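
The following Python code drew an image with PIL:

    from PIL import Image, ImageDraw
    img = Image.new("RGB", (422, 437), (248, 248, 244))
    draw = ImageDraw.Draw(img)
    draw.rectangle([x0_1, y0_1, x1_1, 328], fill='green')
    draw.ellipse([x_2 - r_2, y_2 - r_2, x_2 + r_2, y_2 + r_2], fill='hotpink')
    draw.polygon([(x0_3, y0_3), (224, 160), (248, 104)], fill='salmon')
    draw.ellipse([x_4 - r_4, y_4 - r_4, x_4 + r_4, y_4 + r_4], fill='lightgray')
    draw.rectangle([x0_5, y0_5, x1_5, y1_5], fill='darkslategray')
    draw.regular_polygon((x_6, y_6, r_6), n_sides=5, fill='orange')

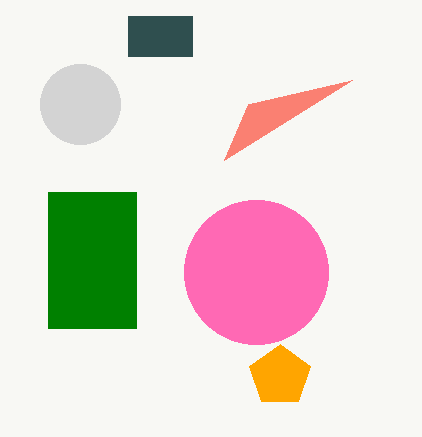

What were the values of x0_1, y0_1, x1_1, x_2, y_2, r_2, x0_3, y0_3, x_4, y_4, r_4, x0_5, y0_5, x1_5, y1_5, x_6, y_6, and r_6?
x0_1 = 48, y0_1 = 192, x1_1 = 136, x_2 = 256, y_2 = 272, r_2 = 72, x0_3 = 352, y0_3 = 80, x_4 = 80, y_4 = 104, r_4 = 40, x0_5 = 128, y0_5 = 16, x1_5 = 192, y1_5 = 56, x_6 = 280, y_6 = 376, r_6 = 32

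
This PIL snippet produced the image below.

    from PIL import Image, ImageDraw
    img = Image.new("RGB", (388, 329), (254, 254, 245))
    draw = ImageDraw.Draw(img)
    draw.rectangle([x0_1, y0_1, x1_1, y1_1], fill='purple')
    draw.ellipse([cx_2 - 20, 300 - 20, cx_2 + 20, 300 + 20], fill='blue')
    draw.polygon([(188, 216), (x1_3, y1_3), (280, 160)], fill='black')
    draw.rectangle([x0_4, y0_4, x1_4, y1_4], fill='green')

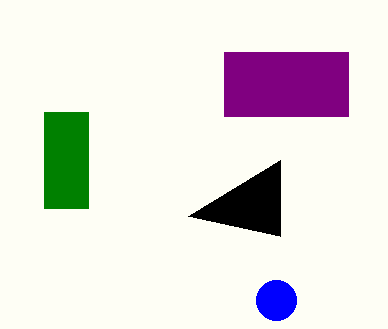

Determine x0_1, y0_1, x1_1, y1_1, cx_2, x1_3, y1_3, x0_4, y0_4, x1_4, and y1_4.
x0_1 = 224, y0_1 = 52, x1_1 = 348, y1_1 = 116, cx_2 = 276, x1_3 = 280, y1_3 = 236, x0_4 = 44, y0_4 = 112, x1_4 = 88, y1_4 = 208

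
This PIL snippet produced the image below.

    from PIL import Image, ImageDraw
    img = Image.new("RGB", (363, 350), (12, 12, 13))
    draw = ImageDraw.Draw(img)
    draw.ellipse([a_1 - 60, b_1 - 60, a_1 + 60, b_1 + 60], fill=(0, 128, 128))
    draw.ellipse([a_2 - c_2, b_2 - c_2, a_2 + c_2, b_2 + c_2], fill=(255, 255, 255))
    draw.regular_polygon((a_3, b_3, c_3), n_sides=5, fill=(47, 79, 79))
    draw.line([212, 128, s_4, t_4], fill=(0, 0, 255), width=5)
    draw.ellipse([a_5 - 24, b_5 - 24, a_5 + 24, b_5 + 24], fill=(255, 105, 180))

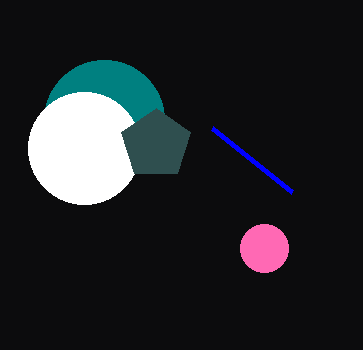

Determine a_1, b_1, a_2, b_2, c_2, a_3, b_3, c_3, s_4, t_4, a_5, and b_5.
a_1 = 104, b_1 = 120, a_2 = 84, b_2 = 148, c_2 = 56, a_3 = 156, b_3 = 144, c_3 = 36, s_4 = 292, t_4 = 192, a_5 = 264, b_5 = 248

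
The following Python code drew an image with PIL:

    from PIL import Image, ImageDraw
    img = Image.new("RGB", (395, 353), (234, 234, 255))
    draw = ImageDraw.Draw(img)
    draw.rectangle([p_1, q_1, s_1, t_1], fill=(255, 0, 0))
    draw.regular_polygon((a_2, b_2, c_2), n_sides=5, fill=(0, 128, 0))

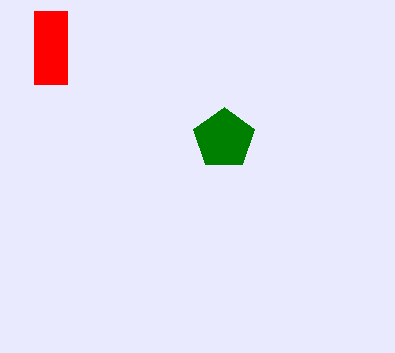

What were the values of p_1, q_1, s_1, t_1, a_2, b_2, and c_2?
p_1 = 34
q_1 = 11
s_1 = 67
t_1 = 84
a_2 = 224
b_2 = 139
c_2 = 32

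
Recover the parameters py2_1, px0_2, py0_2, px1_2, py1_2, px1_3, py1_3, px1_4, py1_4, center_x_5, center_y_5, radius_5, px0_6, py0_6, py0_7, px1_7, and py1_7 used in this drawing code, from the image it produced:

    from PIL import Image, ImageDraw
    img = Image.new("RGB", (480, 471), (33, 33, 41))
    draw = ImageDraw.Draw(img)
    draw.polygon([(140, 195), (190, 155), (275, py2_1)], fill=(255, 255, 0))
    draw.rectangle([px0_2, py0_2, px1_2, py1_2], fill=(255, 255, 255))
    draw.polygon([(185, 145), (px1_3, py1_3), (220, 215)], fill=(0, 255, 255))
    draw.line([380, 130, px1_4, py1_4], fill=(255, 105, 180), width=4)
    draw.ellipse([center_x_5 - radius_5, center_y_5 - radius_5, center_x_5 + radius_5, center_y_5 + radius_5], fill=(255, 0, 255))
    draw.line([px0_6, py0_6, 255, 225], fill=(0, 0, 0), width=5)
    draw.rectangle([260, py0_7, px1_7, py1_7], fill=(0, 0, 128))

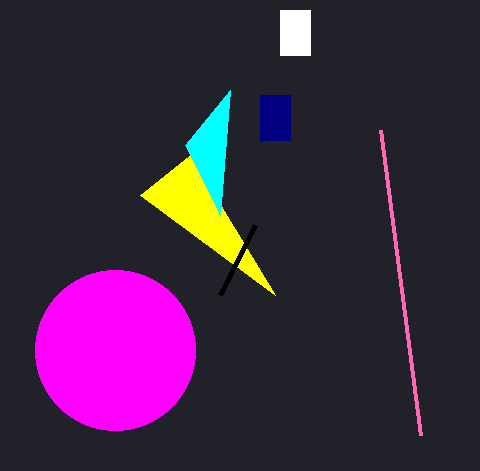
py2_1 = 295
px0_2 = 280
py0_2 = 10
px1_2 = 310
py1_2 = 55
px1_3 = 230
py1_3 = 90
px1_4 = 420
py1_4 = 435
center_x_5 = 115
center_y_5 = 350
radius_5 = 80
px0_6 = 220
py0_6 = 295
py0_7 = 95
px1_7 = 290
py1_7 = 140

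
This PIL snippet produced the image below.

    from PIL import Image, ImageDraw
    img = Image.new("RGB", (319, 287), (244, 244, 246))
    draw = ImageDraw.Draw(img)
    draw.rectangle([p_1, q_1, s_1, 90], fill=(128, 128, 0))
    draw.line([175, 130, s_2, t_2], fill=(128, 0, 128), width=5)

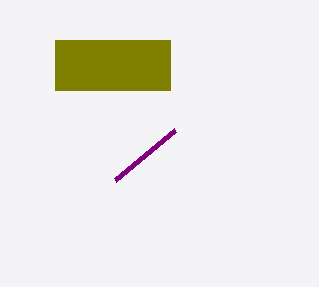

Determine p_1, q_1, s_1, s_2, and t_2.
p_1 = 55, q_1 = 40, s_1 = 170, s_2 = 115, t_2 = 180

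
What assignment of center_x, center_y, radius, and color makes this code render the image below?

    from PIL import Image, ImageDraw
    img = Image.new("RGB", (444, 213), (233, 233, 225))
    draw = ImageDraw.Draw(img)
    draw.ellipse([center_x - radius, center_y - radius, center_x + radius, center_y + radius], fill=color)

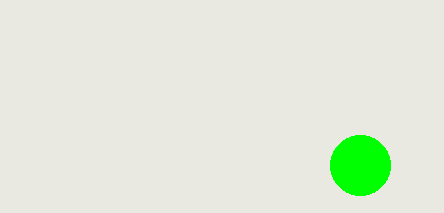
center_x = 360; center_y = 165; radius = 30; color = 'lime'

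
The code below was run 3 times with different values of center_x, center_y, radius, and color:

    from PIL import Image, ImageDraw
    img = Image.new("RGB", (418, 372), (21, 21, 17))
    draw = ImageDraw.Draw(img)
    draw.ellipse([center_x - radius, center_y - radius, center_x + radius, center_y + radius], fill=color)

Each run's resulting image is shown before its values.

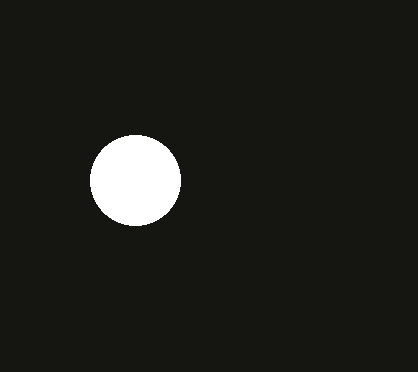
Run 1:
center_x = 135; center_y = 180; radius = 45; color = 'white'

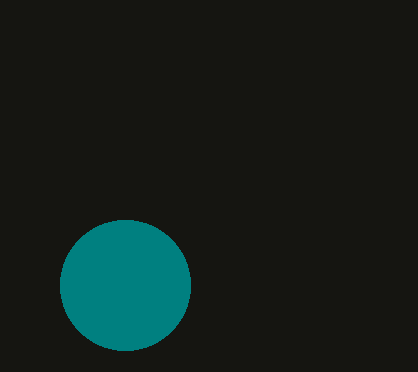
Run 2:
center_x = 125
center_y = 285
radius = 65
color = 'teal'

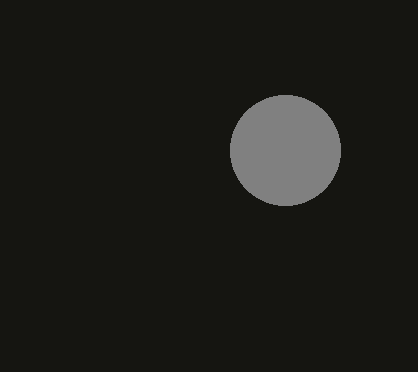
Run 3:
center_x = 285; center_y = 150; radius = 55; color = 'gray'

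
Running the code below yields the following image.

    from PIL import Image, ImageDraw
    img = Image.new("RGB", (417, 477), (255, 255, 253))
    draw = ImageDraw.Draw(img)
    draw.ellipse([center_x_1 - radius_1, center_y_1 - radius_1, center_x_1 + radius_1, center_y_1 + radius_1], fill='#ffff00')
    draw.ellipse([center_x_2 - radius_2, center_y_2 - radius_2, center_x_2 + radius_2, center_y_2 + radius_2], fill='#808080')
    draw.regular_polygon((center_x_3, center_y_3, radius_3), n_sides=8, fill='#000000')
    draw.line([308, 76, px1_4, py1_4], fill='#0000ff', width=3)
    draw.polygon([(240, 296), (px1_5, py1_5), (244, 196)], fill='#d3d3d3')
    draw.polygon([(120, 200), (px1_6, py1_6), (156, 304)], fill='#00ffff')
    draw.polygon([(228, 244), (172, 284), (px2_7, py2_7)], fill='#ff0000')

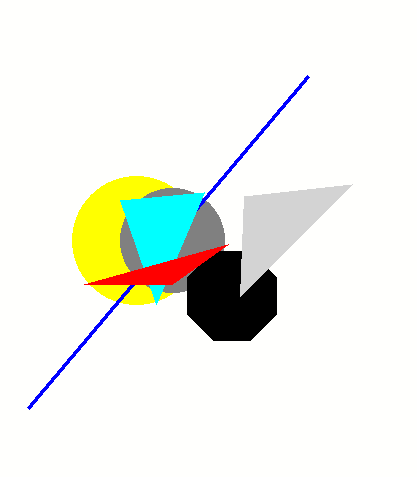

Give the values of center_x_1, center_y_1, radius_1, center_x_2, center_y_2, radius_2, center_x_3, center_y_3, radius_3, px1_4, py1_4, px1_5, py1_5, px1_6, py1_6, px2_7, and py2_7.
center_x_1 = 136
center_y_1 = 240
radius_1 = 64
center_x_2 = 172
center_y_2 = 240
radius_2 = 52
center_x_3 = 232
center_y_3 = 296
radius_3 = 48
px1_4 = 28
py1_4 = 408
px1_5 = 352
py1_5 = 184
px1_6 = 204
py1_6 = 192
px2_7 = 84
py2_7 = 284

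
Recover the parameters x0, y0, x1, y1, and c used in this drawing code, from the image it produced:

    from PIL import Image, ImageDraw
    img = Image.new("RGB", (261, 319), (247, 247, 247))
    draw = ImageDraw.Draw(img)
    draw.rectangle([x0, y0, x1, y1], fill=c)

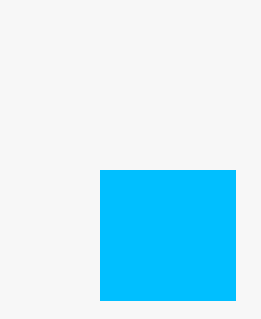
x0 = 100
y0 = 170
x1 = 235
y1 = 300
c = 'deepskyblue'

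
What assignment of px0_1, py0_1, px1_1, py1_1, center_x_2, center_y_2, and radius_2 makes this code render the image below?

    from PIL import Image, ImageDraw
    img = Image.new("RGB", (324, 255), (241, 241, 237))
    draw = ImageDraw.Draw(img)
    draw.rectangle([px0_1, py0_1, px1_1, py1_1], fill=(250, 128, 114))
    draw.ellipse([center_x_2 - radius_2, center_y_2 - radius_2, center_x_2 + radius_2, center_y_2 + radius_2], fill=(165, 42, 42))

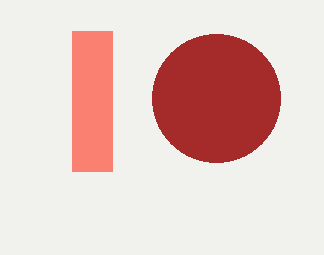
px0_1 = 72; py0_1 = 31; px1_1 = 112; py1_1 = 171; center_x_2 = 216; center_y_2 = 98; radius_2 = 64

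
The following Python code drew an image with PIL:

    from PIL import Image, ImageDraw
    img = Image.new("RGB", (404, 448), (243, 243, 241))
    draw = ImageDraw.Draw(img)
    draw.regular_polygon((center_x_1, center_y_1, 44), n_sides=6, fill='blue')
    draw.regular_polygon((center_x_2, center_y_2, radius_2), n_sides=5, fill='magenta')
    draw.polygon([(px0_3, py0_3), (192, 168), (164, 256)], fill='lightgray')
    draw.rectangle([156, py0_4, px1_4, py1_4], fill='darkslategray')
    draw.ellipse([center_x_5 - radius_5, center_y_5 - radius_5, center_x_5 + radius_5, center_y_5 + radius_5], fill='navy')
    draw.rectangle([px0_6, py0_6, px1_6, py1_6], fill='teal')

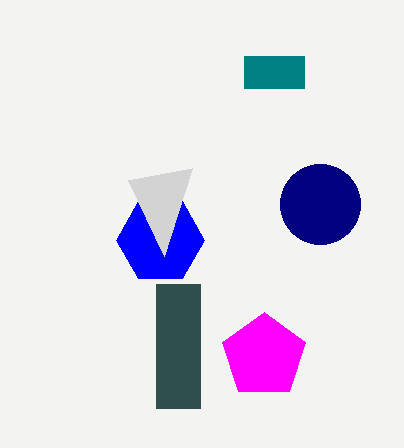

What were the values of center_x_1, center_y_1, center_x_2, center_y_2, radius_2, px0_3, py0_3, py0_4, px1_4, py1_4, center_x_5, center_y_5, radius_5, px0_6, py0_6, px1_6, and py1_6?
center_x_1 = 160; center_y_1 = 240; center_x_2 = 264; center_y_2 = 356; radius_2 = 44; px0_3 = 128; py0_3 = 180; py0_4 = 284; px1_4 = 200; py1_4 = 408; center_x_5 = 320; center_y_5 = 204; radius_5 = 40; px0_6 = 244; py0_6 = 56; px1_6 = 304; py1_6 = 88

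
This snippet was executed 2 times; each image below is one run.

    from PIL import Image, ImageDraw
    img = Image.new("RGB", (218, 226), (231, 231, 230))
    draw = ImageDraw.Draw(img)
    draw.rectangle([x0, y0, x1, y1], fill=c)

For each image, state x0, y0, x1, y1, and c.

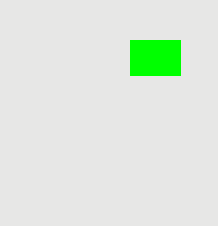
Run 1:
x0 = 130; y0 = 40; x1 = 180; y1 = 75; c = 'lime'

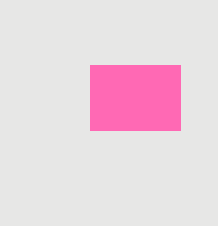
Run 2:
x0 = 90; y0 = 65; x1 = 180; y1 = 130; c = 'hotpink'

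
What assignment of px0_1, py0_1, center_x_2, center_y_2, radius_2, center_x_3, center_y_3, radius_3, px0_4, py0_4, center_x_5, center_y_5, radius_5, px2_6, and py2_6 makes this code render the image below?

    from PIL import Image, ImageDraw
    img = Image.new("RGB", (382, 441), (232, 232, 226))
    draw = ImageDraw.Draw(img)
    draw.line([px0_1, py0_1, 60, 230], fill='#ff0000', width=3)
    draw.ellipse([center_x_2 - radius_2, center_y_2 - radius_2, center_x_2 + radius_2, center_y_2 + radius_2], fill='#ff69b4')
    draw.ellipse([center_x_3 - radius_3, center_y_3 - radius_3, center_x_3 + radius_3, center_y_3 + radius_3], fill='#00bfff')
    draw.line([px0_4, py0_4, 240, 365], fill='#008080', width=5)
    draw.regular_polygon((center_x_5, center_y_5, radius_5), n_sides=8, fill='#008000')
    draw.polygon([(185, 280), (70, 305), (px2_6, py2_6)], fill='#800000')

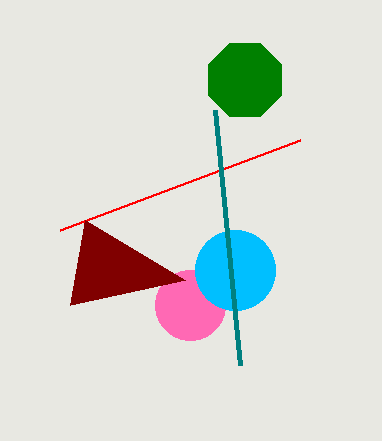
px0_1 = 300, py0_1 = 140, center_x_2 = 190, center_y_2 = 305, radius_2 = 35, center_x_3 = 235, center_y_3 = 270, radius_3 = 40, px0_4 = 215, py0_4 = 110, center_x_5 = 245, center_y_5 = 80, radius_5 = 40, px2_6 = 85, py2_6 = 220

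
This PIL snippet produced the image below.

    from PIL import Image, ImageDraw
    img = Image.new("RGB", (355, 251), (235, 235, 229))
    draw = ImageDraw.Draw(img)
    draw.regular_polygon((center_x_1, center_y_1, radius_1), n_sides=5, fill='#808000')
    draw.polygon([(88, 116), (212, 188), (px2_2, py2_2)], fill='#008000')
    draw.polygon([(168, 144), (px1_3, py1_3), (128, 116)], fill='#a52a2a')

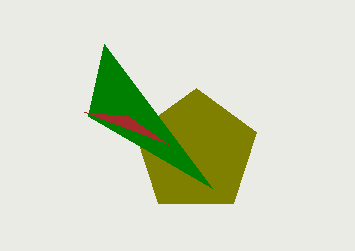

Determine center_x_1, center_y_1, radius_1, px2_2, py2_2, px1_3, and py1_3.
center_x_1 = 196
center_y_1 = 152
radius_1 = 64
px2_2 = 104
py2_2 = 44
px1_3 = 84
py1_3 = 112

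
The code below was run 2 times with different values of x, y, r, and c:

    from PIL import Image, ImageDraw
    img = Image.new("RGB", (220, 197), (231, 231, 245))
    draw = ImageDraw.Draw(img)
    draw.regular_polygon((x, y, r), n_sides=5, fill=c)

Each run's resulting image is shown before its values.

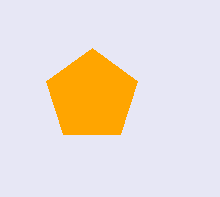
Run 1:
x = 92
y = 96
r = 48
c = 'orange'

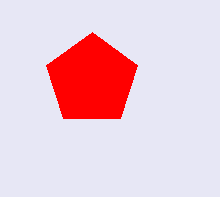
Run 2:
x = 92, y = 80, r = 48, c = 'red'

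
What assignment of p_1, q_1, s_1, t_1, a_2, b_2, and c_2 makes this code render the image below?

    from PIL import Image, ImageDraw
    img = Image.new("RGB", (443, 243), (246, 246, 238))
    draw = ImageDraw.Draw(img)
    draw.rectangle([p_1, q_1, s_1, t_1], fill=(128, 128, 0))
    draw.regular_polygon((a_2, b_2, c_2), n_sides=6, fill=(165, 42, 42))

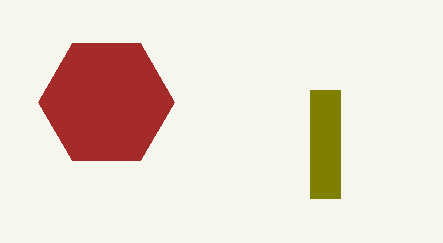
p_1 = 310; q_1 = 90; s_1 = 340; t_1 = 198; a_2 = 106; b_2 = 102; c_2 = 68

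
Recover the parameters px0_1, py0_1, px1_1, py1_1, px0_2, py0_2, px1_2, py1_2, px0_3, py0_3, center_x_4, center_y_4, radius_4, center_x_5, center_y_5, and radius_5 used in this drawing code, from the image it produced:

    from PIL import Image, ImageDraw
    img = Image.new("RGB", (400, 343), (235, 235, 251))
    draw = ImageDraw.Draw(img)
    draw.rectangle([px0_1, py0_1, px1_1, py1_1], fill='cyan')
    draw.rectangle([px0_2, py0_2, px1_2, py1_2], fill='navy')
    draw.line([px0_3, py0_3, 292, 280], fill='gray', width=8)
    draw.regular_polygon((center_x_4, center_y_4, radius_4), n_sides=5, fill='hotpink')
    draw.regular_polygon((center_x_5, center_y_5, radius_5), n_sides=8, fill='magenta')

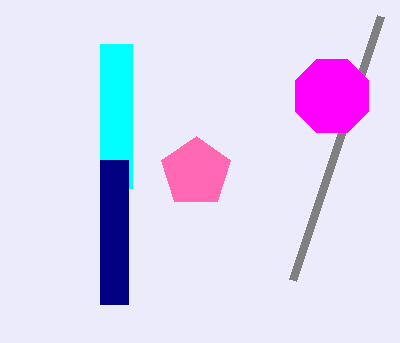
px0_1 = 100; py0_1 = 44; px1_1 = 132; py1_1 = 188; px0_2 = 100; py0_2 = 160; px1_2 = 128; py1_2 = 304; px0_3 = 380; py0_3 = 16; center_x_4 = 196; center_y_4 = 172; radius_4 = 36; center_x_5 = 332; center_y_5 = 96; radius_5 = 40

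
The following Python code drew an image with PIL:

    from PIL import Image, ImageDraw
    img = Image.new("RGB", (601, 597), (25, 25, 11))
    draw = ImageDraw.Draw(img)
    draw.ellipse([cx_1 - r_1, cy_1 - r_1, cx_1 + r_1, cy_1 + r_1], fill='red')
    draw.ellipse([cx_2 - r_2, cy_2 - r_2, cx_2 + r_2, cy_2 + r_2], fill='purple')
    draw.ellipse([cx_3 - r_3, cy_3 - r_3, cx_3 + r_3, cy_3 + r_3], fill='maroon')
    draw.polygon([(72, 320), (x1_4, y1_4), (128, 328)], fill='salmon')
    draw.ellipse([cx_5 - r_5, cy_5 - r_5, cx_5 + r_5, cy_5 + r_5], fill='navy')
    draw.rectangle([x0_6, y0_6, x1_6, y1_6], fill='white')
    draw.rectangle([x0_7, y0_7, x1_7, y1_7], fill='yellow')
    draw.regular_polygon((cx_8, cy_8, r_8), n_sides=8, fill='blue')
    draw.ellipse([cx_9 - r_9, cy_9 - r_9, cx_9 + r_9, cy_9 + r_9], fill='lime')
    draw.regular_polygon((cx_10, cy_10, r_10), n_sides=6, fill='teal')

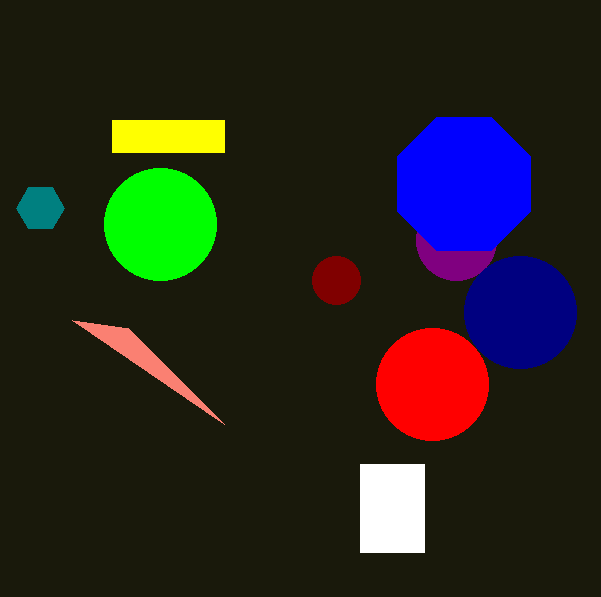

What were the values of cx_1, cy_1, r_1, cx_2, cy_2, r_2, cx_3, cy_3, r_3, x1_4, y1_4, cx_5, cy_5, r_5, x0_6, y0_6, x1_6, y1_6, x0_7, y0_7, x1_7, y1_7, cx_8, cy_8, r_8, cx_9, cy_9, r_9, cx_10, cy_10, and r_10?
cx_1 = 432, cy_1 = 384, r_1 = 56, cx_2 = 456, cy_2 = 240, r_2 = 40, cx_3 = 336, cy_3 = 280, r_3 = 24, x1_4 = 224, y1_4 = 424, cx_5 = 520, cy_5 = 312, r_5 = 56, x0_6 = 360, y0_6 = 464, x1_6 = 424, y1_6 = 552, x0_7 = 112, y0_7 = 120, x1_7 = 224, y1_7 = 152, cx_8 = 464, cy_8 = 184, r_8 = 72, cx_9 = 160, cy_9 = 224, r_9 = 56, cx_10 = 40, cy_10 = 208, r_10 = 24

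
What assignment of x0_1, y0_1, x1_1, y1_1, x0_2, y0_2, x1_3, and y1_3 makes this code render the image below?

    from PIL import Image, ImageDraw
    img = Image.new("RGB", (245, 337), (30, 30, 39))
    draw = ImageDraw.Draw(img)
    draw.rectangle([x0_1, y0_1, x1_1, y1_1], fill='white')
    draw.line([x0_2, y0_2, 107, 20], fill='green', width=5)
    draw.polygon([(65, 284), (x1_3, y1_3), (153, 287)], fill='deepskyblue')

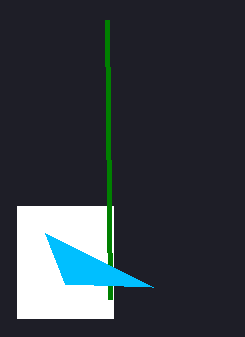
x0_1 = 17
y0_1 = 206
x1_1 = 113
y1_1 = 318
x0_2 = 110
y0_2 = 299
x1_3 = 45
y1_3 = 233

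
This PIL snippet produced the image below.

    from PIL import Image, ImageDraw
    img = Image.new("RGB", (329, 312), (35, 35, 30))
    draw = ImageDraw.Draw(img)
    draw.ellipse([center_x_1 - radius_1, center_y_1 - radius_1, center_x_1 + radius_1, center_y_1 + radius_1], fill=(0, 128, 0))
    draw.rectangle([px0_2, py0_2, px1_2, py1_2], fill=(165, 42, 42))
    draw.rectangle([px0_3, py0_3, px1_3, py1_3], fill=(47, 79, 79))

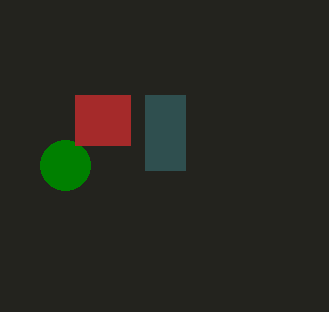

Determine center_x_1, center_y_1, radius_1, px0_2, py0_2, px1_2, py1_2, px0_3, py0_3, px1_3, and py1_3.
center_x_1 = 65
center_y_1 = 165
radius_1 = 25
px0_2 = 75
py0_2 = 95
px1_2 = 130
py1_2 = 145
px0_3 = 145
py0_3 = 95
px1_3 = 185
py1_3 = 170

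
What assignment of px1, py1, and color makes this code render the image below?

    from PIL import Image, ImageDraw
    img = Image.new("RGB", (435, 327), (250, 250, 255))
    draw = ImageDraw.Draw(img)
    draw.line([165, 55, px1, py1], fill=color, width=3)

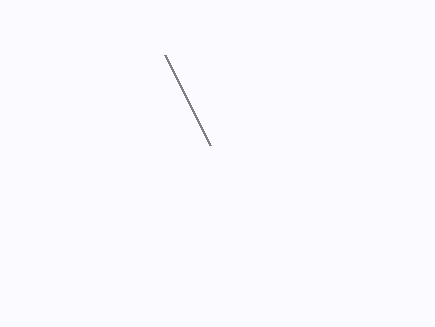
px1 = 210
py1 = 145
color = 'gray'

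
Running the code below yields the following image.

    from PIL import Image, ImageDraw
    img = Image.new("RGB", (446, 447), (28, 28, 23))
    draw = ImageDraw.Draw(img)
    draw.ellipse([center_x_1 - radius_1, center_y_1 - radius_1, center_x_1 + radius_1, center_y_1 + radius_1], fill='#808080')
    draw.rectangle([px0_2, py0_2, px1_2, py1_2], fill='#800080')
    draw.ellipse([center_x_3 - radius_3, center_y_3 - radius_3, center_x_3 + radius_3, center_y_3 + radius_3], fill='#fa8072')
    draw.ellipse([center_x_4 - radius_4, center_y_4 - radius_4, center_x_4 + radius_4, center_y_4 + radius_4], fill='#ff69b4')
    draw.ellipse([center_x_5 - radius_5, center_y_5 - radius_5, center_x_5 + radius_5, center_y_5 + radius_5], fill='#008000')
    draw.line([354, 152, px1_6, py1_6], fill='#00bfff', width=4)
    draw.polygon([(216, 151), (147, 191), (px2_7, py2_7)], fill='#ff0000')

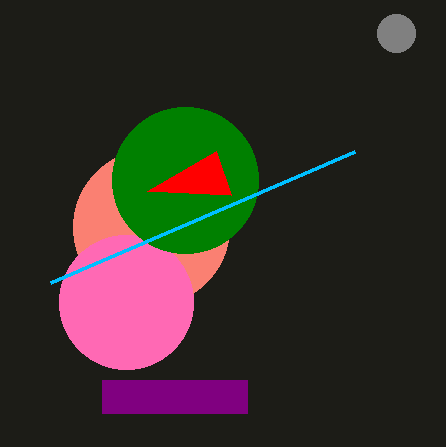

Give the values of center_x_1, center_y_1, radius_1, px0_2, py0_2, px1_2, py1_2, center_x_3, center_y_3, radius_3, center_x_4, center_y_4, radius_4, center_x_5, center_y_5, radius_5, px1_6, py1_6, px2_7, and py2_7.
center_x_1 = 396, center_y_1 = 33, radius_1 = 19, px0_2 = 102, py0_2 = 380, px1_2 = 247, py1_2 = 413, center_x_3 = 151, center_y_3 = 227, radius_3 = 78, center_x_4 = 126, center_y_4 = 302, radius_4 = 67, center_x_5 = 185, center_y_5 = 180, radius_5 = 73, px1_6 = 50, py1_6 = 283, px2_7 = 231, py2_7 = 195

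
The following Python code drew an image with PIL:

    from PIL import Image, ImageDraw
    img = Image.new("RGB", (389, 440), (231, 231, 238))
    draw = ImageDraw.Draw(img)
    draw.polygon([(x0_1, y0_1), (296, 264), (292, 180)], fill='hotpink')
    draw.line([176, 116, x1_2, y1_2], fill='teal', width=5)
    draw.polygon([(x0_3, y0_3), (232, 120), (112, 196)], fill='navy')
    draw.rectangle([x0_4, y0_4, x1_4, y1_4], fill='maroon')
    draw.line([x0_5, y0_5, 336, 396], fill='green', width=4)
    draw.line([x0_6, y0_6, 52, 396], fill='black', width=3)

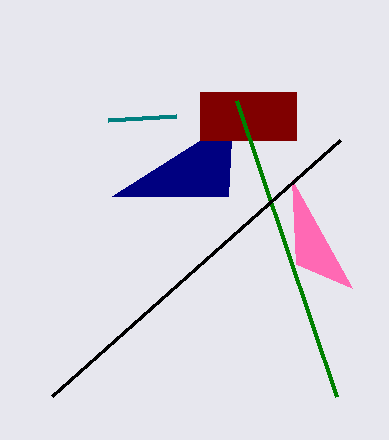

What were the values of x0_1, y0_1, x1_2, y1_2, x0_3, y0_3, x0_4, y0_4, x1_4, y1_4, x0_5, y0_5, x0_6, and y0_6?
x0_1 = 352
y0_1 = 288
x1_2 = 108
y1_2 = 120
x0_3 = 228
y0_3 = 196
x0_4 = 200
y0_4 = 92
x1_4 = 296
y1_4 = 140
x0_5 = 236
y0_5 = 100
x0_6 = 340
y0_6 = 140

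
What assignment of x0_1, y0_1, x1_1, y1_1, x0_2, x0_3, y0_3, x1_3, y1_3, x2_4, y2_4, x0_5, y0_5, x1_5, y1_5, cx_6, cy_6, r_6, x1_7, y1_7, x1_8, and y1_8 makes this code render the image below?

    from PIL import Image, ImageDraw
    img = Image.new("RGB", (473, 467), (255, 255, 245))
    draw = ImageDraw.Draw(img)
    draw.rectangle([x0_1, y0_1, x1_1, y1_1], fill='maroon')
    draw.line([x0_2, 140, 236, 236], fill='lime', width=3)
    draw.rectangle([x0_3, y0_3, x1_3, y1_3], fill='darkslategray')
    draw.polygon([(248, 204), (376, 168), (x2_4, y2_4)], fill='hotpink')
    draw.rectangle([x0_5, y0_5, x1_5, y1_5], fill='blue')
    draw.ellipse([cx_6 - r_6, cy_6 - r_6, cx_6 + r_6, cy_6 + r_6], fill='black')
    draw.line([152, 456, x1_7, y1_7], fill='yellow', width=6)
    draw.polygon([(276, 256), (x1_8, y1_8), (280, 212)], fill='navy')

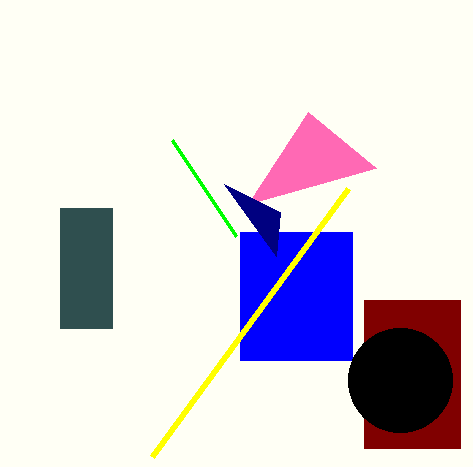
x0_1 = 364; y0_1 = 300; x1_1 = 460; y1_1 = 448; x0_2 = 172; x0_3 = 60; y0_3 = 208; x1_3 = 112; y1_3 = 328; x2_4 = 308; y2_4 = 112; x0_5 = 240; y0_5 = 232; x1_5 = 352; y1_5 = 360; cx_6 = 400; cy_6 = 380; r_6 = 52; x1_7 = 348; y1_7 = 188; x1_8 = 224; y1_8 = 184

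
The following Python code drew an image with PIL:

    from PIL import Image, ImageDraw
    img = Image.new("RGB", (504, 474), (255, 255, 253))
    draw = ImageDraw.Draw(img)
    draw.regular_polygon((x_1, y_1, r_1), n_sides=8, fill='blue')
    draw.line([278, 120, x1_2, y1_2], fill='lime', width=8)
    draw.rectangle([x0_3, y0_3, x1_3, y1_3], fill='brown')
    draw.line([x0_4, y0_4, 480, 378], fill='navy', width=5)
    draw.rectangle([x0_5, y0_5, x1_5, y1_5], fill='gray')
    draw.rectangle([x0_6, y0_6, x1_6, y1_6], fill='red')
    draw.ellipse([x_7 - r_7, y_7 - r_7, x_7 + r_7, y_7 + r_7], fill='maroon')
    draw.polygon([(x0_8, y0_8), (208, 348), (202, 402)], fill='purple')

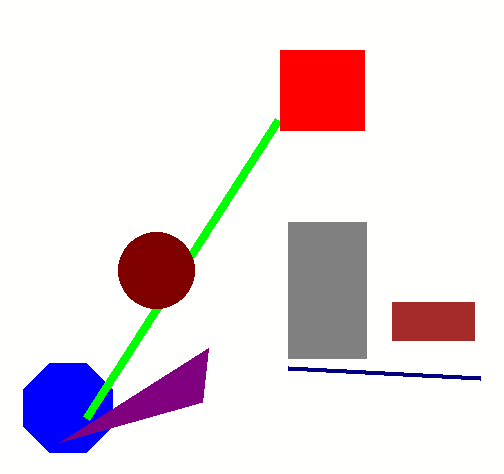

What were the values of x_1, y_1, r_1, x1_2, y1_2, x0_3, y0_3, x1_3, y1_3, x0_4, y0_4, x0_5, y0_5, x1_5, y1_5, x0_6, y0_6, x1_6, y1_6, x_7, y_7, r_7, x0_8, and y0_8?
x_1 = 68; y_1 = 408; r_1 = 48; x1_2 = 86; y1_2 = 418; x0_3 = 392; y0_3 = 302; x1_3 = 474; y1_3 = 340; x0_4 = 288; y0_4 = 368; x0_5 = 288; y0_5 = 222; x1_5 = 366; y1_5 = 358; x0_6 = 280; y0_6 = 50; x1_6 = 364; y1_6 = 130; x_7 = 156; y_7 = 270; r_7 = 38; x0_8 = 60; y0_8 = 442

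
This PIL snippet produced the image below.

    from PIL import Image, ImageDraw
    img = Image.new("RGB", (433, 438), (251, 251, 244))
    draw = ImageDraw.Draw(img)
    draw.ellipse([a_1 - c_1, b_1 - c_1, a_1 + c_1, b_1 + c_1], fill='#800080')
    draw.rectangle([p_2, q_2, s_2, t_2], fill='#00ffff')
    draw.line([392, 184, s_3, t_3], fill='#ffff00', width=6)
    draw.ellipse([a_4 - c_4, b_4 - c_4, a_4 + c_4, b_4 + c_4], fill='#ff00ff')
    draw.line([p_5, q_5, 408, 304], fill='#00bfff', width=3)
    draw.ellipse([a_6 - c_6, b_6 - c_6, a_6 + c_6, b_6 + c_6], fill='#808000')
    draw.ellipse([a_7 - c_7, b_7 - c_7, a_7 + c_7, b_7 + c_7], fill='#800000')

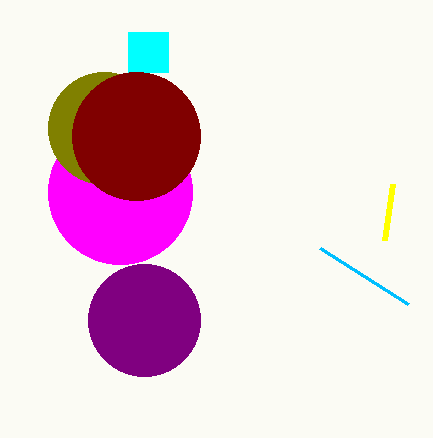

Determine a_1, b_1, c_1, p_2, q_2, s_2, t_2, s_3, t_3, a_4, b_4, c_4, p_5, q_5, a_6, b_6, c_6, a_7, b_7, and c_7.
a_1 = 144; b_1 = 320; c_1 = 56; p_2 = 128; q_2 = 32; s_2 = 168; t_2 = 72; s_3 = 384; t_3 = 240; a_4 = 120; b_4 = 192; c_4 = 72; p_5 = 320; q_5 = 248; a_6 = 104; b_6 = 128; c_6 = 56; a_7 = 136; b_7 = 136; c_7 = 64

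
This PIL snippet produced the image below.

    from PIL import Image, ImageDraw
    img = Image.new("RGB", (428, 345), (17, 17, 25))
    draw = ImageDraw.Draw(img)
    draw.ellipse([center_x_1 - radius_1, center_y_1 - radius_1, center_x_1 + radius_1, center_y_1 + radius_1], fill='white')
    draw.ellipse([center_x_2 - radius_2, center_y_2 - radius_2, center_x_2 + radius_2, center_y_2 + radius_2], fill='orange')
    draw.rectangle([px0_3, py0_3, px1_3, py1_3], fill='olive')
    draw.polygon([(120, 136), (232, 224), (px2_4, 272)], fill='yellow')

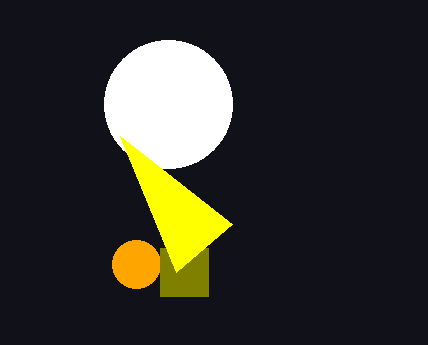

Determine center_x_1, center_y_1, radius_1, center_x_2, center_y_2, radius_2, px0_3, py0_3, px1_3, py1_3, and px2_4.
center_x_1 = 168
center_y_1 = 104
radius_1 = 64
center_x_2 = 136
center_y_2 = 264
radius_2 = 24
px0_3 = 160
py0_3 = 248
px1_3 = 208
py1_3 = 296
px2_4 = 176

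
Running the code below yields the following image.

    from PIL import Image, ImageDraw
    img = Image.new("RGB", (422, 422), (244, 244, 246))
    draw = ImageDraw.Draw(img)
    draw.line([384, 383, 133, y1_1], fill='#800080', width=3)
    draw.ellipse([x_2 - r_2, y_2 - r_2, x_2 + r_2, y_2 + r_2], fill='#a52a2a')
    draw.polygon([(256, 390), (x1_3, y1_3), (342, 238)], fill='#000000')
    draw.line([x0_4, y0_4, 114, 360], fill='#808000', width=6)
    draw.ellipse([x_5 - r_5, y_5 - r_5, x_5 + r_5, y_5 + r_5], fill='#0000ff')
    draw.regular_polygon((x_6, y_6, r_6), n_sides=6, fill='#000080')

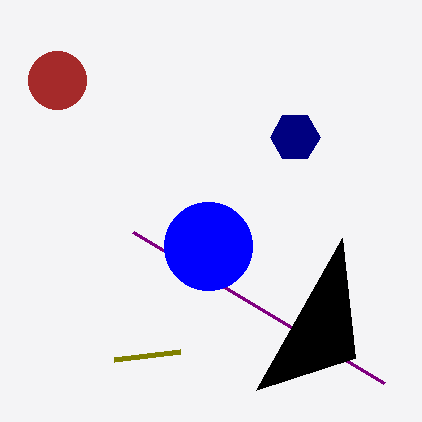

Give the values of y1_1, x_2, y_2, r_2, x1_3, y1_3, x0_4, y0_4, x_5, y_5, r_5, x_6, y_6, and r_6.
y1_1 = 232; x_2 = 57; y_2 = 80; r_2 = 29; x1_3 = 355; y1_3 = 358; x0_4 = 180; y0_4 = 352; x_5 = 208; y_5 = 246; r_5 = 44; x_6 = 295; y_6 = 137; r_6 = 25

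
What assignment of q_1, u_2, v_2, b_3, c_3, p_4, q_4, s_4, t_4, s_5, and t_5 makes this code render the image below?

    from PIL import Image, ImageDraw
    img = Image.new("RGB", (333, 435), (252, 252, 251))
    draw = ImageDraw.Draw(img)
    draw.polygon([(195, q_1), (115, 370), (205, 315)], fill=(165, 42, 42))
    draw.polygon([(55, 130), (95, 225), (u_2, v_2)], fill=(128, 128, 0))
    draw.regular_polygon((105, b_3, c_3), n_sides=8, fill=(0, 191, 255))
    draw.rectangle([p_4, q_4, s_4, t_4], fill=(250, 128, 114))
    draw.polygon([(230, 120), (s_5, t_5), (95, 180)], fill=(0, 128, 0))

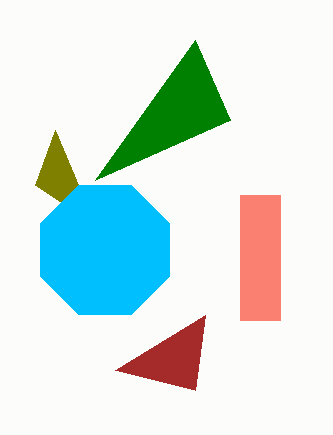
q_1 = 390
u_2 = 35
v_2 = 185
b_3 = 250
c_3 = 70
p_4 = 240
q_4 = 195
s_4 = 280
t_4 = 320
s_5 = 195
t_5 = 40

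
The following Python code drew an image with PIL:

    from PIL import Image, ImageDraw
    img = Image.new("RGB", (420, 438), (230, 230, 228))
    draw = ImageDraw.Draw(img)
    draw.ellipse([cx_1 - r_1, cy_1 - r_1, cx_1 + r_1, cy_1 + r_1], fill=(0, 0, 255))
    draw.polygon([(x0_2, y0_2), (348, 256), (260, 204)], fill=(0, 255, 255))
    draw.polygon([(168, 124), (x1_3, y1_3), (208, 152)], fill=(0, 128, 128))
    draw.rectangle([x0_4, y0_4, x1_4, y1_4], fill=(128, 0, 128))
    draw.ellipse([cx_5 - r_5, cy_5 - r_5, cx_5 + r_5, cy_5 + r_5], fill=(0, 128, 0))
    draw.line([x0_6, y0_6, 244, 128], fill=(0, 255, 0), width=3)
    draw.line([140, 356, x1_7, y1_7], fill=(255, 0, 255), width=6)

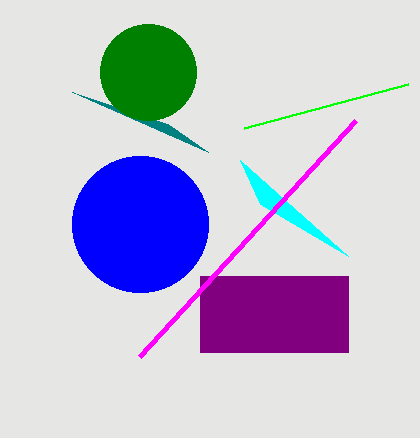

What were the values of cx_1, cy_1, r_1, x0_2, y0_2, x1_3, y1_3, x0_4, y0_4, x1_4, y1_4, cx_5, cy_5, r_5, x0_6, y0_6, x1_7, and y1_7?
cx_1 = 140
cy_1 = 224
r_1 = 68
x0_2 = 240
y0_2 = 160
x1_3 = 72
y1_3 = 92
x0_4 = 200
y0_4 = 276
x1_4 = 348
y1_4 = 352
cx_5 = 148
cy_5 = 72
r_5 = 48
x0_6 = 408
y0_6 = 84
x1_7 = 356
y1_7 = 120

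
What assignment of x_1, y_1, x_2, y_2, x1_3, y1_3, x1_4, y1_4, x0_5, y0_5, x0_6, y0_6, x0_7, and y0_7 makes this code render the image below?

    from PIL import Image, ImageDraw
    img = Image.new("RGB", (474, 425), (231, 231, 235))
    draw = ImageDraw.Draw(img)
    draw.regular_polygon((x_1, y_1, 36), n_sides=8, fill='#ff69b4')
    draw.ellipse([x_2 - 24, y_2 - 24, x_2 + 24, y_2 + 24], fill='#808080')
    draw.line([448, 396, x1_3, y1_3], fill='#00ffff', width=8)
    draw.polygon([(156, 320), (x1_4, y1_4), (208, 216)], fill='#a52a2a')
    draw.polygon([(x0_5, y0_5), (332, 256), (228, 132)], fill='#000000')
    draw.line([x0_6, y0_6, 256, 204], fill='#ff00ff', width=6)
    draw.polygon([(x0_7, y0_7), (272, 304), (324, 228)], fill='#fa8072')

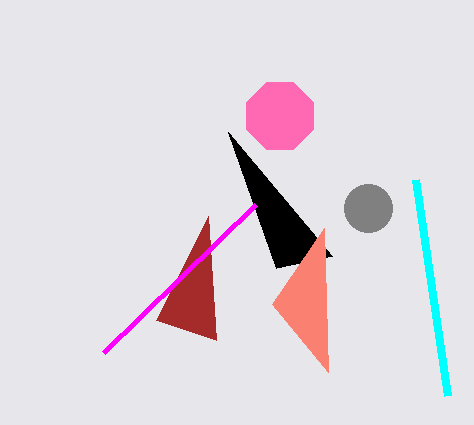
x_1 = 280
y_1 = 116
x_2 = 368
y_2 = 208
x1_3 = 416
y1_3 = 180
x1_4 = 216
y1_4 = 340
x0_5 = 276
y0_5 = 268
x0_6 = 104
y0_6 = 352
x0_7 = 328
y0_7 = 372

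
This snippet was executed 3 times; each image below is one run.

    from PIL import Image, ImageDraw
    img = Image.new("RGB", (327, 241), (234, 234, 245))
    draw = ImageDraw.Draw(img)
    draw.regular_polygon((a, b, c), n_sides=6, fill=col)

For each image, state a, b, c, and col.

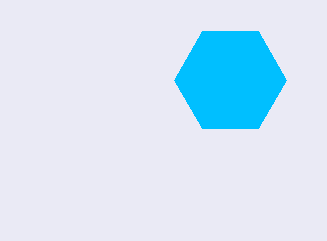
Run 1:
a = 230
b = 80
c = 56
col = 'deepskyblue'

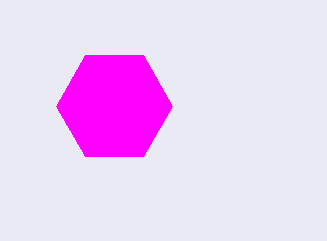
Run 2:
a = 114
b = 106
c = 58
col = 'magenta'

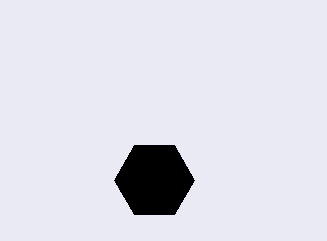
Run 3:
a = 154, b = 180, c = 40, col = 'black'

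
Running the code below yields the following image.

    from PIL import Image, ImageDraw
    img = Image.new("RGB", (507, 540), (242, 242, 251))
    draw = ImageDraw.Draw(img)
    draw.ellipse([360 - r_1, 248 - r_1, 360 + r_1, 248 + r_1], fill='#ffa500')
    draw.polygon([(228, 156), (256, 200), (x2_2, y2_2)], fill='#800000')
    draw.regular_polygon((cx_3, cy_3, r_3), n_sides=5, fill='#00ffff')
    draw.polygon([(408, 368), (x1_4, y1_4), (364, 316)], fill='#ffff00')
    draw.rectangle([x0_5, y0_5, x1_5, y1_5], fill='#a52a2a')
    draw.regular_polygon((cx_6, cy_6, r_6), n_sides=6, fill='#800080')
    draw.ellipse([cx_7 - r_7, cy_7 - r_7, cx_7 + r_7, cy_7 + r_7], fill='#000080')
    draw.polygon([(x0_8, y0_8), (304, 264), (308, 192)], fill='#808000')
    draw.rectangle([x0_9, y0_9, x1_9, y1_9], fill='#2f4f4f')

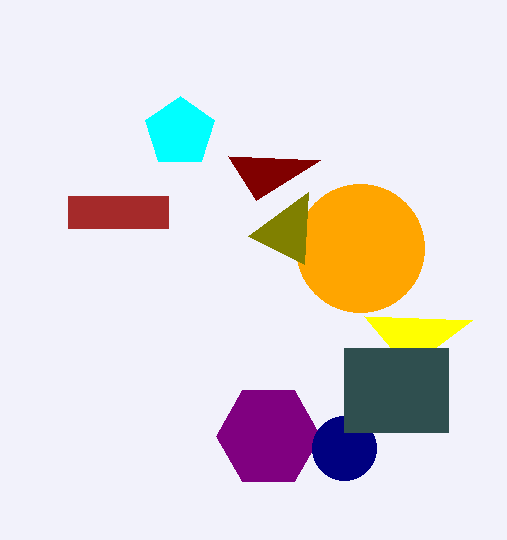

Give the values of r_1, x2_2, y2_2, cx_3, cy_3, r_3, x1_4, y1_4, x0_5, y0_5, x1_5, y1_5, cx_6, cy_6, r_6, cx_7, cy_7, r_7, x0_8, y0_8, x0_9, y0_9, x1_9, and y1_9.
r_1 = 64, x2_2 = 320, y2_2 = 160, cx_3 = 180, cy_3 = 132, r_3 = 36, x1_4 = 472, y1_4 = 320, x0_5 = 68, y0_5 = 196, x1_5 = 168, y1_5 = 228, cx_6 = 268, cy_6 = 436, r_6 = 52, cx_7 = 344, cy_7 = 448, r_7 = 32, x0_8 = 248, y0_8 = 236, x0_9 = 344, y0_9 = 348, x1_9 = 448, y1_9 = 432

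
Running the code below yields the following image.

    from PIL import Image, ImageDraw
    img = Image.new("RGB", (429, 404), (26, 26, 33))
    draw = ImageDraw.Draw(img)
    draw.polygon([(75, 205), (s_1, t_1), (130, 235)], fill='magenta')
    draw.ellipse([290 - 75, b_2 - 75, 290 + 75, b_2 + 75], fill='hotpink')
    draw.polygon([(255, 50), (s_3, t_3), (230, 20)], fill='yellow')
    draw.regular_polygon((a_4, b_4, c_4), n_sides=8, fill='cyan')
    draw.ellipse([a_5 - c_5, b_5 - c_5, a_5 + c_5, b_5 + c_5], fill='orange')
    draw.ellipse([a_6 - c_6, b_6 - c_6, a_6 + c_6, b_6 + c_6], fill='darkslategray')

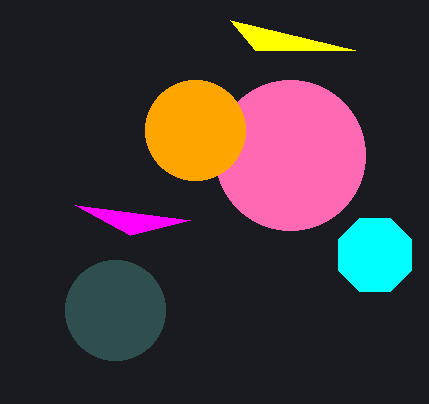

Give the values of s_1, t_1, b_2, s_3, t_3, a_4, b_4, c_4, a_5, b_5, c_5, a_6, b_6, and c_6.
s_1 = 190; t_1 = 220; b_2 = 155; s_3 = 355; t_3 = 50; a_4 = 375; b_4 = 255; c_4 = 40; a_5 = 195; b_5 = 130; c_5 = 50; a_6 = 115; b_6 = 310; c_6 = 50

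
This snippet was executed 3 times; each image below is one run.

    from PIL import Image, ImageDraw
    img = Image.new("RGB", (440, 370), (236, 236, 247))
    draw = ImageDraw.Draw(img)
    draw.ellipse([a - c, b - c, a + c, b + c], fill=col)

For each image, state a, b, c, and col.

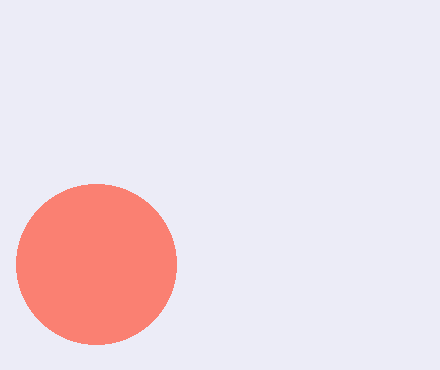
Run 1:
a = 96
b = 264
c = 80
col = 'salmon'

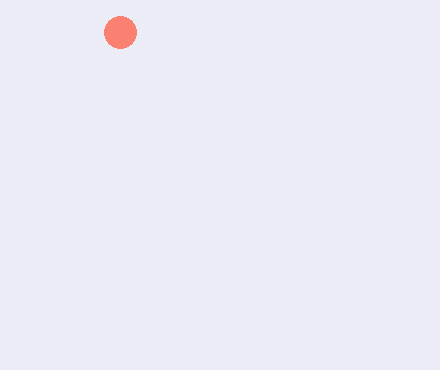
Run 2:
a = 120, b = 32, c = 16, col = 'salmon'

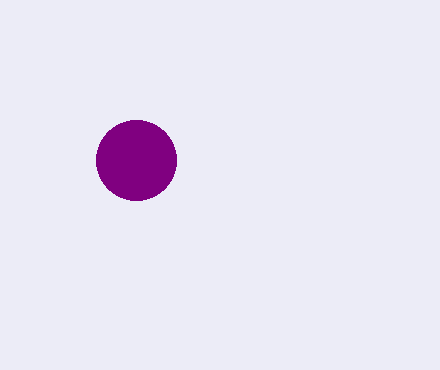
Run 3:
a = 136
b = 160
c = 40
col = 'purple'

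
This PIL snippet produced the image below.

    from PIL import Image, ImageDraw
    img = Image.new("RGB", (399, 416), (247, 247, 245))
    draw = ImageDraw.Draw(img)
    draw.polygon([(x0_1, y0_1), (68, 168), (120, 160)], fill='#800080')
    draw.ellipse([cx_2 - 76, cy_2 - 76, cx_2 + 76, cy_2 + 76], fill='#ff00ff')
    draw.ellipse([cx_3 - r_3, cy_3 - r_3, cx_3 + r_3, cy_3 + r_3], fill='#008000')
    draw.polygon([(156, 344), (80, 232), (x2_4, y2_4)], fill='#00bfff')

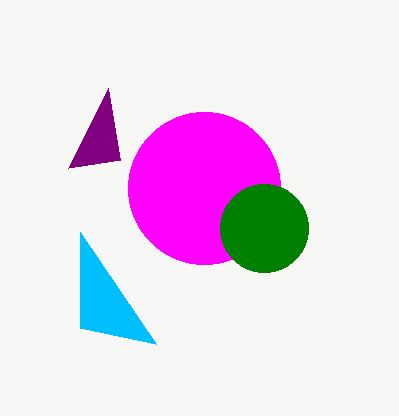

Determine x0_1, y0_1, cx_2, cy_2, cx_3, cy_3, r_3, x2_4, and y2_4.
x0_1 = 108
y0_1 = 88
cx_2 = 204
cy_2 = 188
cx_3 = 264
cy_3 = 228
r_3 = 44
x2_4 = 80
y2_4 = 328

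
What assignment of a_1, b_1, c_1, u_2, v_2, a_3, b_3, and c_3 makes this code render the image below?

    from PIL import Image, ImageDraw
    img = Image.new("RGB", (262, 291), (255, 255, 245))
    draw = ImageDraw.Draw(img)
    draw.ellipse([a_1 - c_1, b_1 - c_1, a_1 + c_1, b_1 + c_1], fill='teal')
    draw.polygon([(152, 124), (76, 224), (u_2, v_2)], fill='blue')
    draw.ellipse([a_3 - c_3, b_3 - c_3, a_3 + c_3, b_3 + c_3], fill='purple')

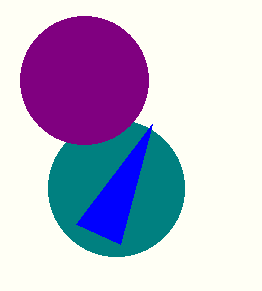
a_1 = 116, b_1 = 188, c_1 = 68, u_2 = 120, v_2 = 244, a_3 = 84, b_3 = 80, c_3 = 64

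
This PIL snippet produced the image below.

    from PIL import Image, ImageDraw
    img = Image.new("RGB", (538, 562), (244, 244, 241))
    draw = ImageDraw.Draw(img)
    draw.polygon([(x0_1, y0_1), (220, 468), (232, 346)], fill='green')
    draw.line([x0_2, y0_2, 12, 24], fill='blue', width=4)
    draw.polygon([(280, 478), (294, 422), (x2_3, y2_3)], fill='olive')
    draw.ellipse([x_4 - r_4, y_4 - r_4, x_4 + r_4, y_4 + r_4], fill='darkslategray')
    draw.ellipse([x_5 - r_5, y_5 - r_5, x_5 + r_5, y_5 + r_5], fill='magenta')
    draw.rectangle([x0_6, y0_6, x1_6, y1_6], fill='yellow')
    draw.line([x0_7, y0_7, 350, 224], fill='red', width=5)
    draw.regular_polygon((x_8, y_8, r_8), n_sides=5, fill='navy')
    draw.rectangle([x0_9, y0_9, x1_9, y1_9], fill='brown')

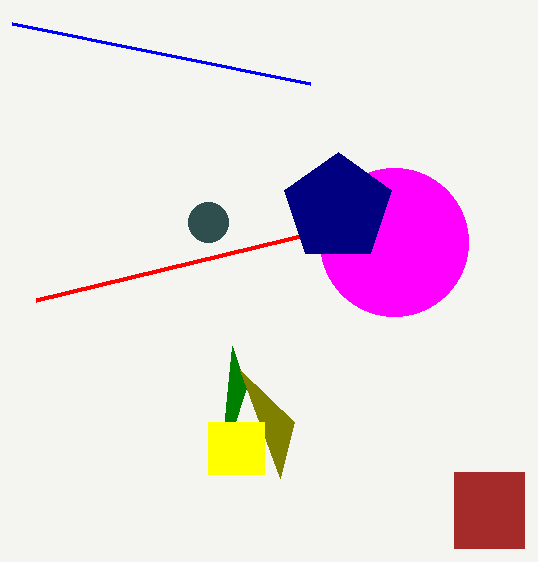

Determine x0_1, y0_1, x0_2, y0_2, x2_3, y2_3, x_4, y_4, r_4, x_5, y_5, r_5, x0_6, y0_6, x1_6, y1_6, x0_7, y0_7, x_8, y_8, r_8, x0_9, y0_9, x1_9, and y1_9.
x0_1 = 246; y0_1 = 388; x0_2 = 310; y0_2 = 84; x2_3 = 240; y2_3 = 370; x_4 = 208; y_4 = 222; r_4 = 20; x_5 = 394; y_5 = 242; r_5 = 74; x0_6 = 208; y0_6 = 422; x1_6 = 264; y1_6 = 474; x0_7 = 36; y0_7 = 300; x_8 = 338; y_8 = 208; r_8 = 56; x0_9 = 454; y0_9 = 472; x1_9 = 524; y1_9 = 548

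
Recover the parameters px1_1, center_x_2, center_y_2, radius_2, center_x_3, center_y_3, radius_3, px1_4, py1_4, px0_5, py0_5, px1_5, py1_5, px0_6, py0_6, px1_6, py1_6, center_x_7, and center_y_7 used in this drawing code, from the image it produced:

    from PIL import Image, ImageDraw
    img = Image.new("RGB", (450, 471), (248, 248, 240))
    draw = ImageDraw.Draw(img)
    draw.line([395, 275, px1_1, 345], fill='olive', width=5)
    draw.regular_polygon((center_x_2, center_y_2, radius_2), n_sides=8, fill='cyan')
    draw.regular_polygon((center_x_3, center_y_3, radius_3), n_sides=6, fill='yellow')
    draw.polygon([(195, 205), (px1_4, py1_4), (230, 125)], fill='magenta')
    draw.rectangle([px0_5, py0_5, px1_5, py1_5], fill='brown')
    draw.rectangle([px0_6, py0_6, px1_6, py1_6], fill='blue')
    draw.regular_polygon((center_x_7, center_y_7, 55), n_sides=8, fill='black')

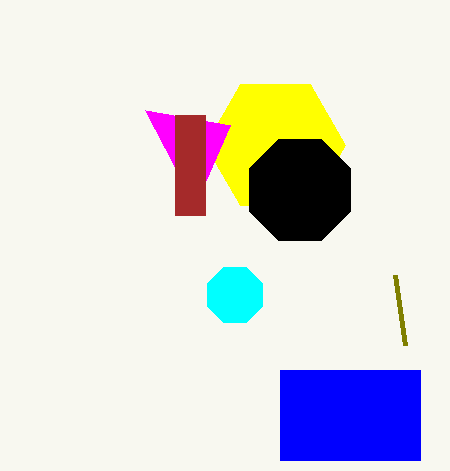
px1_1 = 405; center_x_2 = 235; center_y_2 = 295; radius_2 = 30; center_x_3 = 275; center_y_3 = 145; radius_3 = 70; px1_4 = 145; py1_4 = 110; px0_5 = 175; py0_5 = 115; px1_5 = 205; py1_5 = 215; px0_6 = 280; py0_6 = 370; px1_6 = 420; py1_6 = 460; center_x_7 = 300; center_y_7 = 190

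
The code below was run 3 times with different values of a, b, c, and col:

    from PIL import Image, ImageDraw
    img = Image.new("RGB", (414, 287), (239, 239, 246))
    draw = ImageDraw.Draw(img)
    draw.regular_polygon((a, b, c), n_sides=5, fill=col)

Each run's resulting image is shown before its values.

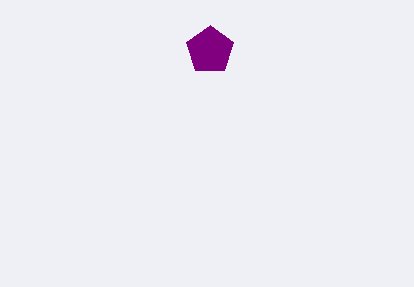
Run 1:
a = 210, b = 50, c = 25, col = 'purple'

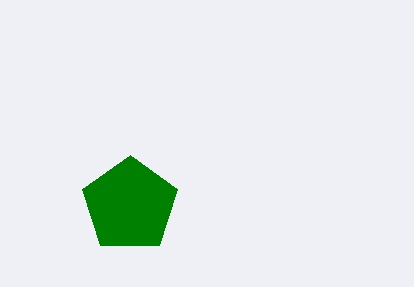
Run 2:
a = 130
b = 205
c = 50
col = 'green'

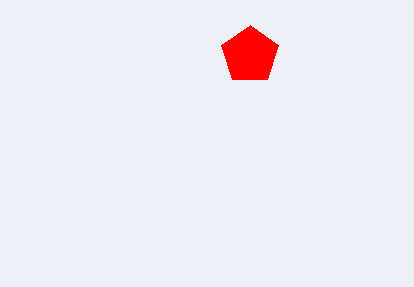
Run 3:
a = 250; b = 55; c = 30; col = 'red'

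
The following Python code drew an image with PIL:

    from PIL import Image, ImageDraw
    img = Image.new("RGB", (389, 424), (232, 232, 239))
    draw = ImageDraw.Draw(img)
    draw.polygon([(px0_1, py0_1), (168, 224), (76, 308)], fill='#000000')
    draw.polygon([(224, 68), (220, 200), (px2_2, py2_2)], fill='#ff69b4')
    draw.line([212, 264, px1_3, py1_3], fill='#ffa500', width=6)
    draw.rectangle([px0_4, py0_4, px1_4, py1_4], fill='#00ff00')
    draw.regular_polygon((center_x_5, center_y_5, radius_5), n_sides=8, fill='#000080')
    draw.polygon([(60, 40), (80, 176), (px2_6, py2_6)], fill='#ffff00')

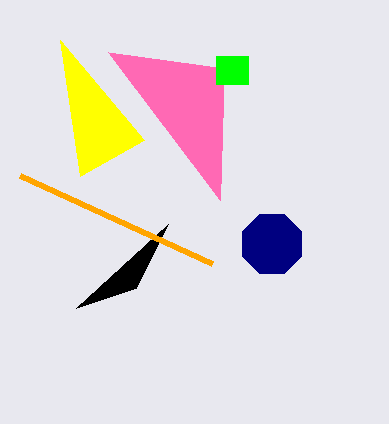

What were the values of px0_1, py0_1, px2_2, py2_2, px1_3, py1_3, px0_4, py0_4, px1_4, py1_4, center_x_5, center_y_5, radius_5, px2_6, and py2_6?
px0_1 = 136; py0_1 = 288; px2_2 = 108; py2_2 = 52; px1_3 = 20; py1_3 = 176; px0_4 = 216; py0_4 = 56; px1_4 = 248; py1_4 = 84; center_x_5 = 272; center_y_5 = 244; radius_5 = 32; px2_6 = 144; py2_6 = 140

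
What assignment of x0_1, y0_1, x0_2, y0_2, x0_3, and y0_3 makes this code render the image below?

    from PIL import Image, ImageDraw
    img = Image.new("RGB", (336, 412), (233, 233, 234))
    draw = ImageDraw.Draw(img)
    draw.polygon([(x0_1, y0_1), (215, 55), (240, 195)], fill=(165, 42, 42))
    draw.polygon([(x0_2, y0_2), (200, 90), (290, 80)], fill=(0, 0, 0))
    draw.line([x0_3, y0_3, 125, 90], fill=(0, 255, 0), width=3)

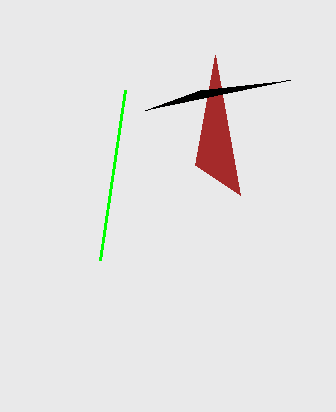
x0_1 = 195; y0_1 = 165; x0_2 = 145; y0_2 = 110; x0_3 = 100; y0_3 = 260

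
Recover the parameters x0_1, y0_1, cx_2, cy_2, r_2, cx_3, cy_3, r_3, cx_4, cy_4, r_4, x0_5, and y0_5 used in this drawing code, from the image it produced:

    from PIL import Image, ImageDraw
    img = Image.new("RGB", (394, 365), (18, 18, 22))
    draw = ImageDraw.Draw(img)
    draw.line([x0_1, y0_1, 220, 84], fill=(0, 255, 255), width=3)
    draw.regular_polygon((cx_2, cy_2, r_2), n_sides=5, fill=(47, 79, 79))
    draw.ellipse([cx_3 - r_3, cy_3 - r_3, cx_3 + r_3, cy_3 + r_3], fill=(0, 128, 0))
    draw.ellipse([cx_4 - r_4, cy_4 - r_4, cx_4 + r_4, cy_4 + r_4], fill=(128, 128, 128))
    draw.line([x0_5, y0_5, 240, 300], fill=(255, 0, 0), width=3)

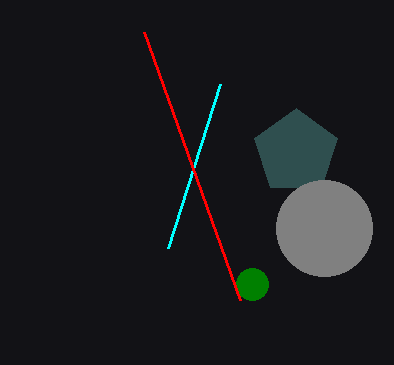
x0_1 = 168; y0_1 = 248; cx_2 = 296; cy_2 = 152; r_2 = 44; cx_3 = 252; cy_3 = 284; r_3 = 16; cx_4 = 324; cy_4 = 228; r_4 = 48; x0_5 = 144; y0_5 = 32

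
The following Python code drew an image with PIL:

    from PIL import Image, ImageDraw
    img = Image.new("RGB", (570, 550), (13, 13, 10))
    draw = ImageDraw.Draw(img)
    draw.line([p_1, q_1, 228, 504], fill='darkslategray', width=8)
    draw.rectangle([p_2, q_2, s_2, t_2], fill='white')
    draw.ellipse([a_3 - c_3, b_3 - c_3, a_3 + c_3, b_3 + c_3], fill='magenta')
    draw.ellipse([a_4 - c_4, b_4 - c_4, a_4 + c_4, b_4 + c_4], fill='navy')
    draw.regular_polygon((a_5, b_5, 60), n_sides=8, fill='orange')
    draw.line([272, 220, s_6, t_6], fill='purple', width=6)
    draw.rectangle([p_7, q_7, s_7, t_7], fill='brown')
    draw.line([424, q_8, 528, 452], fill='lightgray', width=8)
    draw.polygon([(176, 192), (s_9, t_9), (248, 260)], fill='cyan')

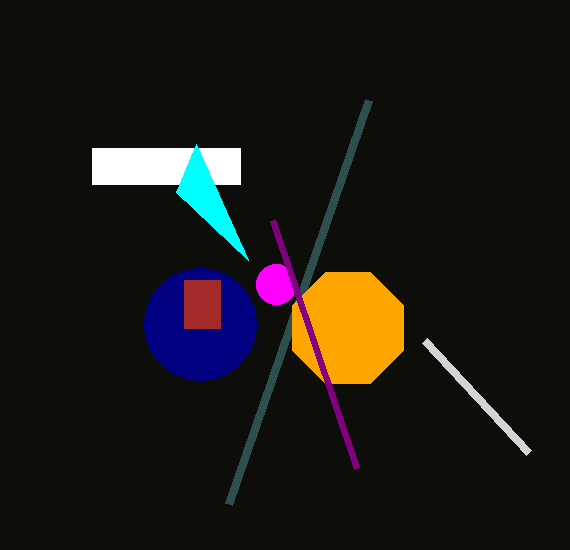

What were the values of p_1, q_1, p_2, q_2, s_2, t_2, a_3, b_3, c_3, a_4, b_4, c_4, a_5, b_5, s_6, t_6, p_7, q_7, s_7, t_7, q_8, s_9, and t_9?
p_1 = 368; q_1 = 100; p_2 = 92; q_2 = 148; s_2 = 240; t_2 = 184; a_3 = 276; b_3 = 284; c_3 = 20; a_4 = 200; b_4 = 324; c_4 = 56; a_5 = 348; b_5 = 328; s_6 = 356; t_6 = 468; p_7 = 184; q_7 = 280; s_7 = 220; t_7 = 328; q_8 = 340; s_9 = 196; t_9 = 144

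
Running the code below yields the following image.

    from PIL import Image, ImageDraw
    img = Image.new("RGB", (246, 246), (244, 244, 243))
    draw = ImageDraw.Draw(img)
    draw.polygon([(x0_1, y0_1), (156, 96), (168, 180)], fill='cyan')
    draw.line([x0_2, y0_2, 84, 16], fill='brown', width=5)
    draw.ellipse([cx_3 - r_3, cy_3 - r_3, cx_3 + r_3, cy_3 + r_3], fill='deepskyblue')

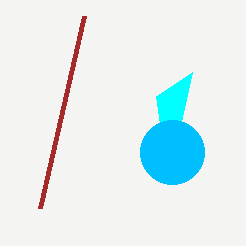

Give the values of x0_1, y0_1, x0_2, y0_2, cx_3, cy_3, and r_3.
x0_1 = 192
y0_1 = 72
x0_2 = 40
y0_2 = 208
cx_3 = 172
cy_3 = 152
r_3 = 32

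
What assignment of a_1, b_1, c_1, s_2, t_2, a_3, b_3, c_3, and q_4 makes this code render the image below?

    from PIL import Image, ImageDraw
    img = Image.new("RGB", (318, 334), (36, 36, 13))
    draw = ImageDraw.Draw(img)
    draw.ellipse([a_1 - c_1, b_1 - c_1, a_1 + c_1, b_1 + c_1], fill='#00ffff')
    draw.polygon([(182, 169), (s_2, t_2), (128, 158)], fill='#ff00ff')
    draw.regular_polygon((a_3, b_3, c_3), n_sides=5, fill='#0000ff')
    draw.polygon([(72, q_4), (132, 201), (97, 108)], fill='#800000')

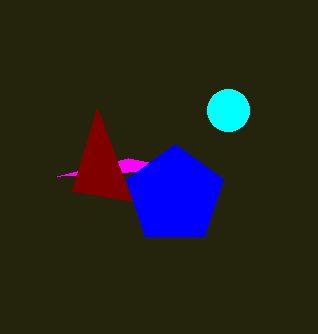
a_1 = 228
b_1 = 110
c_1 = 21
s_2 = 57
t_2 = 176
a_3 = 175
b_3 = 195
c_3 = 51
q_4 = 191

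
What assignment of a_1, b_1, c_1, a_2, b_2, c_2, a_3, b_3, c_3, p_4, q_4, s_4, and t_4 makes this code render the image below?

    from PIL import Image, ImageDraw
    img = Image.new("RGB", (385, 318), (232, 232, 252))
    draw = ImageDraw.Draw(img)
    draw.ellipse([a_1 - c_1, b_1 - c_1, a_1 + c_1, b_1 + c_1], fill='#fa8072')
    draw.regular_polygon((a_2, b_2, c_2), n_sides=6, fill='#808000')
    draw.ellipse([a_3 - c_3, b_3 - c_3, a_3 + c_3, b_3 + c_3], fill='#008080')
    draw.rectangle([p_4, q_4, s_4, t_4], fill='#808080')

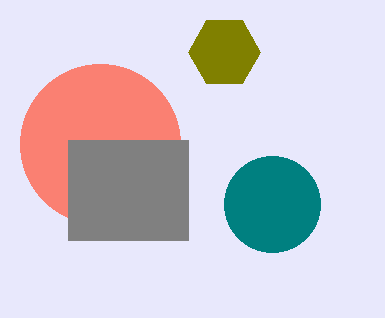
a_1 = 100, b_1 = 144, c_1 = 80, a_2 = 224, b_2 = 52, c_2 = 36, a_3 = 272, b_3 = 204, c_3 = 48, p_4 = 68, q_4 = 140, s_4 = 188, t_4 = 240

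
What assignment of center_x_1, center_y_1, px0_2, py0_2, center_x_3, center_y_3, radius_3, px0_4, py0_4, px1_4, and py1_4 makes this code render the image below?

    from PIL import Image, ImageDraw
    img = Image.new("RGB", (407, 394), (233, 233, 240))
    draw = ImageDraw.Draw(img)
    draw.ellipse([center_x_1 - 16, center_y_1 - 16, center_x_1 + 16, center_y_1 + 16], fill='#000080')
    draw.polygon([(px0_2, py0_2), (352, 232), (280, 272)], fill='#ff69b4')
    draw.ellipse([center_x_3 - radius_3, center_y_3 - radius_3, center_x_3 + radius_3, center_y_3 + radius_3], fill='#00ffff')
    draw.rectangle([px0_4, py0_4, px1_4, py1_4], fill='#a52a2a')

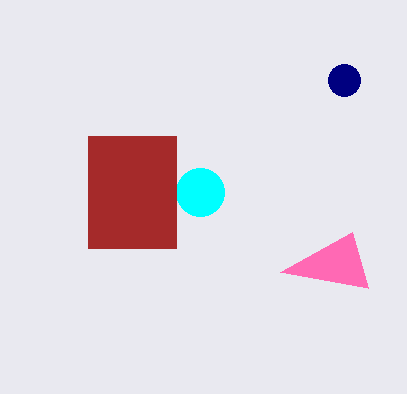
center_x_1 = 344, center_y_1 = 80, px0_2 = 368, py0_2 = 288, center_x_3 = 200, center_y_3 = 192, radius_3 = 24, px0_4 = 88, py0_4 = 136, px1_4 = 176, py1_4 = 248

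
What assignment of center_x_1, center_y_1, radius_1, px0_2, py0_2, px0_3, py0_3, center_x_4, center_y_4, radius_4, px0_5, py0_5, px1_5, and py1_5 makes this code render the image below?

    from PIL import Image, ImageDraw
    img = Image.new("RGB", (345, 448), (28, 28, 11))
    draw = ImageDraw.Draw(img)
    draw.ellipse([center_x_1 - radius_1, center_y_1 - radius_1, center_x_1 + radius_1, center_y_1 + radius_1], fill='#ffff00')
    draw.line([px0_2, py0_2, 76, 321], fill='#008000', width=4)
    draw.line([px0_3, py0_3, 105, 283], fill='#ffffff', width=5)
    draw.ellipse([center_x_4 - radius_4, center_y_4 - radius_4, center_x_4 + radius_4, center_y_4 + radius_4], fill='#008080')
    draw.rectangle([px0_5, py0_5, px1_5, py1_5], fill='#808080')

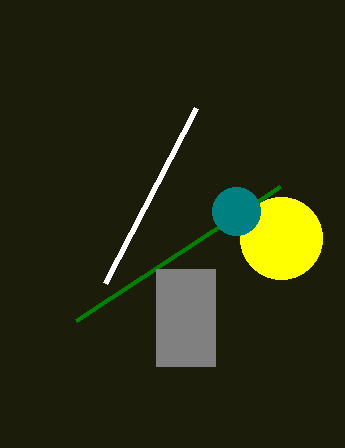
center_x_1 = 281
center_y_1 = 238
radius_1 = 41
px0_2 = 280
py0_2 = 187
px0_3 = 196
py0_3 = 108
center_x_4 = 236
center_y_4 = 211
radius_4 = 24
px0_5 = 156
py0_5 = 269
px1_5 = 215
py1_5 = 366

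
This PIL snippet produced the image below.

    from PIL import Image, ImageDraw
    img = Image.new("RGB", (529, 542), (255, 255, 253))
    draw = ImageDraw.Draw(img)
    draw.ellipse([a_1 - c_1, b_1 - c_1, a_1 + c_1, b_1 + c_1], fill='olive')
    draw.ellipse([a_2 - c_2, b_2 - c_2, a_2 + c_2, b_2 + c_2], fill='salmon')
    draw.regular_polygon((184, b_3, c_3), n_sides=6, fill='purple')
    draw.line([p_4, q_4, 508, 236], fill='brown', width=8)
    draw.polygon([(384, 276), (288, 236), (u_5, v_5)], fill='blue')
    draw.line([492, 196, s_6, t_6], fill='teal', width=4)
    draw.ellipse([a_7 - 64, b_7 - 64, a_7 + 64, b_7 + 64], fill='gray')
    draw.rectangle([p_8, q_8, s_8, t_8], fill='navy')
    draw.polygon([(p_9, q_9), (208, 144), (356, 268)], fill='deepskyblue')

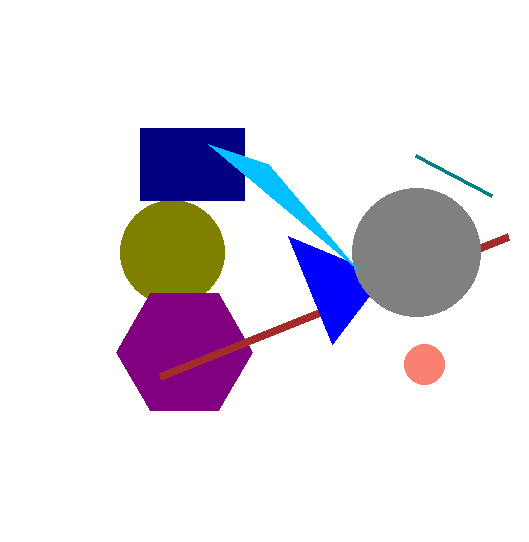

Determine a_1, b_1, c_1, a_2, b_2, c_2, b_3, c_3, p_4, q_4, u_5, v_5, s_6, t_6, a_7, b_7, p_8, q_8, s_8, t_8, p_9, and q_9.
a_1 = 172
b_1 = 252
c_1 = 52
a_2 = 424
b_2 = 364
c_2 = 20
b_3 = 352
c_3 = 68
p_4 = 160
q_4 = 376
u_5 = 332
v_5 = 344
s_6 = 416
t_6 = 156
a_7 = 416
b_7 = 252
p_8 = 140
q_8 = 128
s_8 = 244
t_8 = 200
p_9 = 268
q_9 = 164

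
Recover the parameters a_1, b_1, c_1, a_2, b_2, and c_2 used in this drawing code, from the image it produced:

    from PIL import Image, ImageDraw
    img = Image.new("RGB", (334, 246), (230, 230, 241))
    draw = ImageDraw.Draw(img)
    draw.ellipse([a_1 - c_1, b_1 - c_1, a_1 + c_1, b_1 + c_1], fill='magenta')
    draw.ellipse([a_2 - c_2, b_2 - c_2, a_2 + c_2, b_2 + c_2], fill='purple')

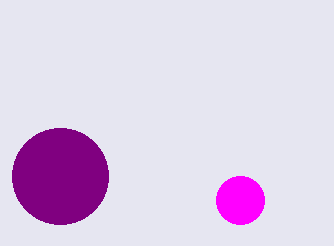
a_1 = 240, b_1 = 200, c_1 = 24, a_2 = 60, b_2 = 176, c_2 = 48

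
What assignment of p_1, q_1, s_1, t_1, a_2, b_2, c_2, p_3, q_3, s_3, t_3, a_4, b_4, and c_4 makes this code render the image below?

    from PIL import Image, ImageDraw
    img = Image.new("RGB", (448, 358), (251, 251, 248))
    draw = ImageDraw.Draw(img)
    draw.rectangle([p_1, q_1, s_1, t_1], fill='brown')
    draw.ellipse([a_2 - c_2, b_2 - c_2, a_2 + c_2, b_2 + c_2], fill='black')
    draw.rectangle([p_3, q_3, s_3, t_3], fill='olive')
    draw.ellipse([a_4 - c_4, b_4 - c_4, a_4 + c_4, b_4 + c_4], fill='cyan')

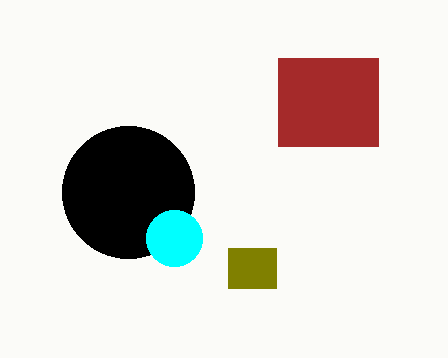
p_1 = 278
q_1 = 58
s_1 = 378
t_1 = 146
a_2 = 128
b_2 = 192
c_2 = 66
p_3 = 228
q_3 = 248
s_3 = 276
t_3 = 288
a_4 = 174
b_4 = 238
c_4 = 28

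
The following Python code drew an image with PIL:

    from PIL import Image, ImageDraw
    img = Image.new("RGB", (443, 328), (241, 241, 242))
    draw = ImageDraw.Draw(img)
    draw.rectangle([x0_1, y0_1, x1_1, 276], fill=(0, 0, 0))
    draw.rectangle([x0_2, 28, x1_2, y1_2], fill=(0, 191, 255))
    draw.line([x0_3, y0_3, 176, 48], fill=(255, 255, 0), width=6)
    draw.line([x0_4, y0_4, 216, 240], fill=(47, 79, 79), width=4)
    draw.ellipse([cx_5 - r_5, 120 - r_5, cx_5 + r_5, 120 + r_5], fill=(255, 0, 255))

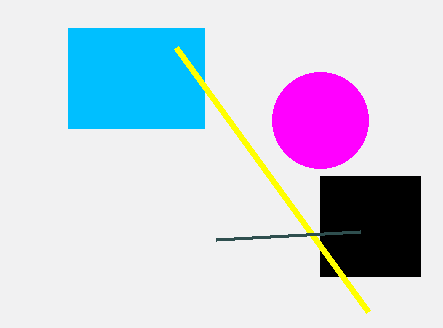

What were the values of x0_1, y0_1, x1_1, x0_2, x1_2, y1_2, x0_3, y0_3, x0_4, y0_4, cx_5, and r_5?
x0_1 = 320; y0_1 = 176; x1_1 = 420; x0_2 = 68; x1_2 = 204; y1_2 = 128; x0_3 = 368; y0_3 = 312; x0_4 = 360; y0_4 = 232; cx_5 = 320; r_5 = 48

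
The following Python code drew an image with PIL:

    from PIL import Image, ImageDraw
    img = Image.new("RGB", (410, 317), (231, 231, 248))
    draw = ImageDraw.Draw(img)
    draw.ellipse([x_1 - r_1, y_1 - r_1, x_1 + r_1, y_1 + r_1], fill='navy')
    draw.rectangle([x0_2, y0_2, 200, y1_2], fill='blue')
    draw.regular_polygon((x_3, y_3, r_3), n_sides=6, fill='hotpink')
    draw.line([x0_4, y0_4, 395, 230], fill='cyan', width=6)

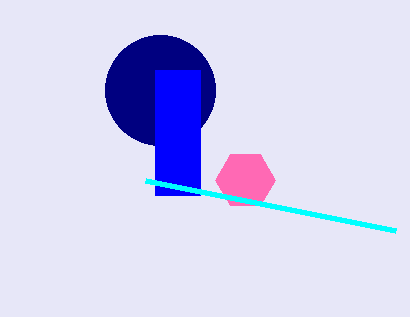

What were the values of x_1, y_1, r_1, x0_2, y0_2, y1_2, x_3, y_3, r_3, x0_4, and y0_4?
x_1 = 160; y_1 = 90; r_1 = 55; x0_2 = 155; y0_2 = 70; y1_2 = 195; x_3 = 245; y_3 = 180; r_3 = 30; x0_4 = 145; y0_4 = 180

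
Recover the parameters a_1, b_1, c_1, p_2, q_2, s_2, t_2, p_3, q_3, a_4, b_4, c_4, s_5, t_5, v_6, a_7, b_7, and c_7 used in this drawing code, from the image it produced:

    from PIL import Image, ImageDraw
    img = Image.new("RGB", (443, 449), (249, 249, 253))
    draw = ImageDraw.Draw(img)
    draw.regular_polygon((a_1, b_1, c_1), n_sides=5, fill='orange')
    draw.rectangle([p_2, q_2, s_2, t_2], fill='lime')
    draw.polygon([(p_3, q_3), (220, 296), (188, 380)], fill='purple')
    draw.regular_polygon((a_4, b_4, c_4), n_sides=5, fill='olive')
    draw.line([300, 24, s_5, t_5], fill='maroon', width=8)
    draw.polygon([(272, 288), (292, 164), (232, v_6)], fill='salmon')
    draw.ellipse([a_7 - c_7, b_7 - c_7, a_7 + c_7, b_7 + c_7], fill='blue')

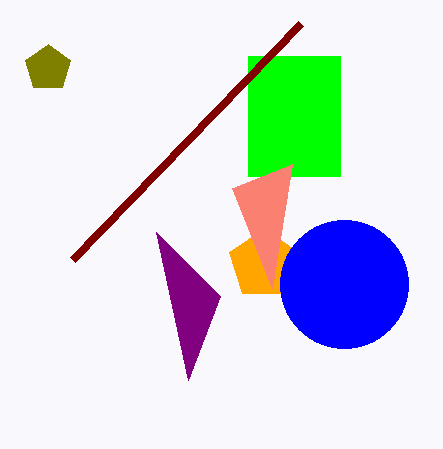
a_1 = 264
b_1 = 264
c_1 = 36
p_2 = 248
q_2 = 56
s_2 = 340
t_2 = 176
p_3 = 156
q_3 = 232
a_4 = 48
b_4 = 68
c_4 = 24
s_5 = 72
t_5 = 260
v_6 = 188
a_7 = 344
b_7 = 284
c_7 = 64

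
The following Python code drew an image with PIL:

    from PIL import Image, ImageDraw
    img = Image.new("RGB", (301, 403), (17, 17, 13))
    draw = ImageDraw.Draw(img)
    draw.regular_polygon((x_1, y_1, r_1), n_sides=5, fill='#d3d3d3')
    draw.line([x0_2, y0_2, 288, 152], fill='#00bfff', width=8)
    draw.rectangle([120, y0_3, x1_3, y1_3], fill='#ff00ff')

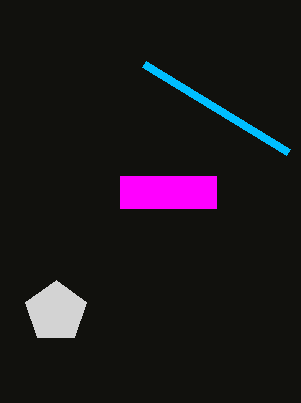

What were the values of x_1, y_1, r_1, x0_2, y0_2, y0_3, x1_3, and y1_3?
x_1 = 56
y_1 = 312
r_1 = 32
x0_2 = 144
y0_2 = 64
y0_3 = 176
x1_3 = 216
y1_3 = 208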